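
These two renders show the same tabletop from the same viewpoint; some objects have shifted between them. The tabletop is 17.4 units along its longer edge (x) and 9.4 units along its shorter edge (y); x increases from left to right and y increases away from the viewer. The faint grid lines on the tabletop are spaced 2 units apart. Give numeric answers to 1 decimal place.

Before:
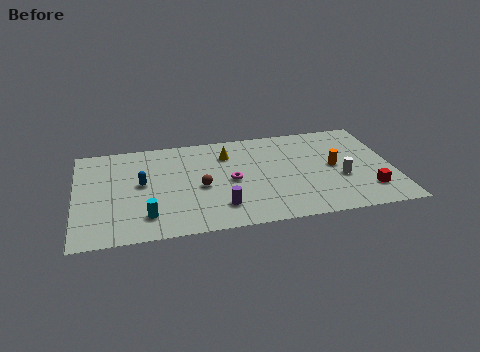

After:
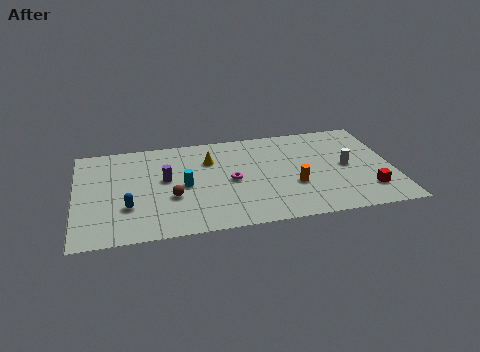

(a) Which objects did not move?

the magenta torus and the red cube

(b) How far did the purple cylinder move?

4.3

From (7.8, 2.1) to (4.9, 5.3), the purple cylinder covered √(2.9² + 3.2²) ≈ 4.3 units.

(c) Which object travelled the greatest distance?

the purple cylinder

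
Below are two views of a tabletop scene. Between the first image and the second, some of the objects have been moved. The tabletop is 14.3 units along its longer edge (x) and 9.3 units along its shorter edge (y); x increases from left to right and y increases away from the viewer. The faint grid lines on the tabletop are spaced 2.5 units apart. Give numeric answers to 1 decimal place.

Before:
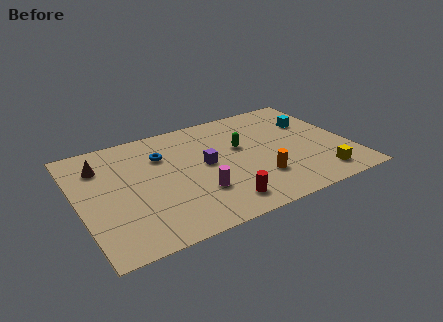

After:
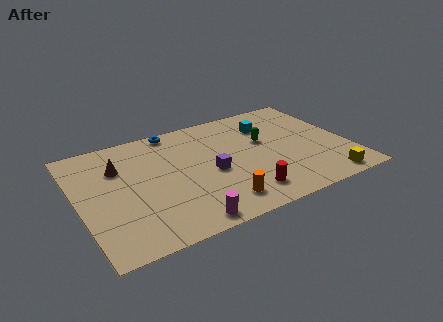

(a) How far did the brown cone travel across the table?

1.0

From (1.4, 7.0) to (2.3, 6.5), the brown cone covered √(0.9² + 0.5²) ≈ 1.0 units.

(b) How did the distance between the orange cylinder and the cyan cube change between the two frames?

+1.3

The distance was about 5.1 in the first image and 6.4 in the second, so they moved 1.3 units further apart.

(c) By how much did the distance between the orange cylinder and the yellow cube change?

+2.4

Before: roughly 3.3 units apart; after: 5.7. That's 2.4 units further apart.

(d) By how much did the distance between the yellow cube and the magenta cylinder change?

+1.2

They were about 6.4 units apart before and 7.6 after — 1.2 units further apart.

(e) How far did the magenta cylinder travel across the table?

2.1

From (6.0, 2.8) to (5.0, 0.9), the magenta cylinder covered √(1.0² + 1.9²) ≈ 2.1 units.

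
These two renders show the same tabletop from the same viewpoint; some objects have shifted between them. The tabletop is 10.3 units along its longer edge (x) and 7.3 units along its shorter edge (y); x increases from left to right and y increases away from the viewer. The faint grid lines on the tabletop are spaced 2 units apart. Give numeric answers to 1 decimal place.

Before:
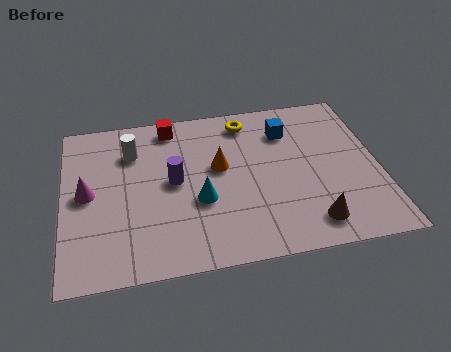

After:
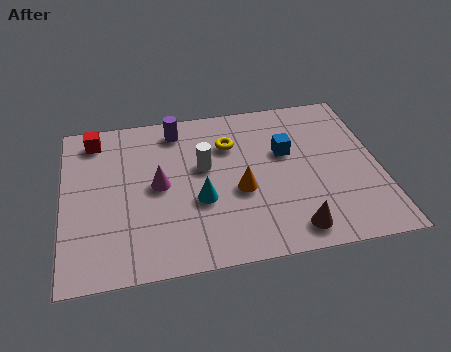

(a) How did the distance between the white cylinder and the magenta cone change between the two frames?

-0.7

Before: roughly 2.3 units apart; after: 1.6. That's 0.7 units closer together.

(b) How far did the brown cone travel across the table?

0.6

From (7.9, 1.2) to (7.3, 1.0), the brown cone covered √(0.6² + 0.2²) ≈ 0.6 units.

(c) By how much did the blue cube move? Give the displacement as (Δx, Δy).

(-0.1, -1.0)

From the two frames, the blue cube sits at roughly (7.4, 5.5) before and (7.3, 4.5) after.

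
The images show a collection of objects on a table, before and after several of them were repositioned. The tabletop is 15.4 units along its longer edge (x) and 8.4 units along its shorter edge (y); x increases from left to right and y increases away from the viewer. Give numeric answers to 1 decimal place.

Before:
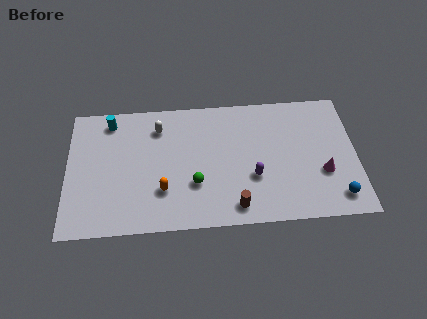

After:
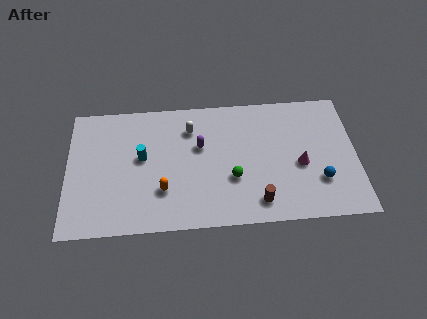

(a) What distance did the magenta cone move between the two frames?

1.3

The magenta cone moved from about (13.6, 3.0) to (12.4, 3.6), a distance of √(1.2² + 0.6²) ≈ 1.3.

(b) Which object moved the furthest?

the purple capsule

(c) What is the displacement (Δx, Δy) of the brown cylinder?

(1.2, 0.2)

From the two frames, the brown cylinder sits at roughly (8.9, 1.2) before and (10.1, 1.4) after.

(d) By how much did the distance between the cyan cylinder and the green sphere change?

-1.2

The distance was about 6.3 in the first image and 5.1 in the second, so they moved 1.2 units closer together.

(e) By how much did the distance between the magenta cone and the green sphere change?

-3.2

Before: roughly 6.8 units apart; after: 3.6. That's 3.2 units closer together.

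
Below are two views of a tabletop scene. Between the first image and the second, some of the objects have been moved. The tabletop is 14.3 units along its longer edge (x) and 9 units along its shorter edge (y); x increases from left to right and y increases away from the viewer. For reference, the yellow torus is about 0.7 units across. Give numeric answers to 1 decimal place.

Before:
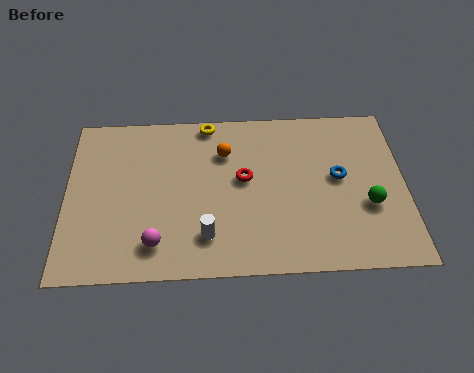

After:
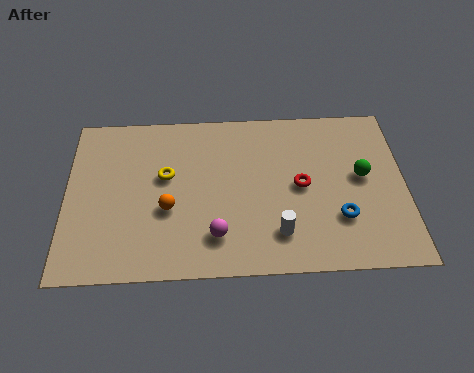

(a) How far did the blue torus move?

2.2

The blue torus moved from about (11.5, 4.9) to (11.5, 2.7), a distance of √(0.0² + 2.2²) ≈ 2.2.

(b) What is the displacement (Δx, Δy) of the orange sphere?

(-2.4, -3.0)

The orange sphere started near (6.7, 6.5) and ended near (4.3, 3.5).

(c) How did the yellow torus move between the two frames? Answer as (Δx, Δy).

(-1.8, -2.9)

The yellow torus was at about (6.0, 8.2) and moved to about (4.2, 5.3).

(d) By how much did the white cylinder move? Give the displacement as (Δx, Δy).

(3.0, 0.0)

The white cylinder was at about (5.9, 2.0) and moved to about (8.9, 2.0).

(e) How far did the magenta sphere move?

2.5

From (3.8, 1.7) to (6.3, 2.0), the magenta sphere covered √(2.5² + 0.3²) ≈ 2.5 units.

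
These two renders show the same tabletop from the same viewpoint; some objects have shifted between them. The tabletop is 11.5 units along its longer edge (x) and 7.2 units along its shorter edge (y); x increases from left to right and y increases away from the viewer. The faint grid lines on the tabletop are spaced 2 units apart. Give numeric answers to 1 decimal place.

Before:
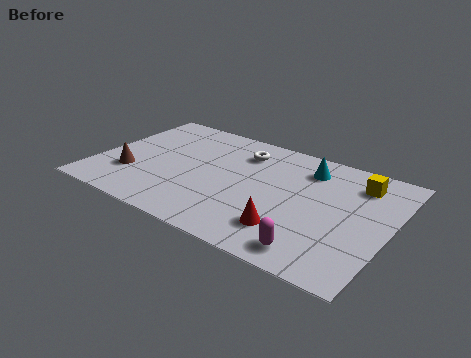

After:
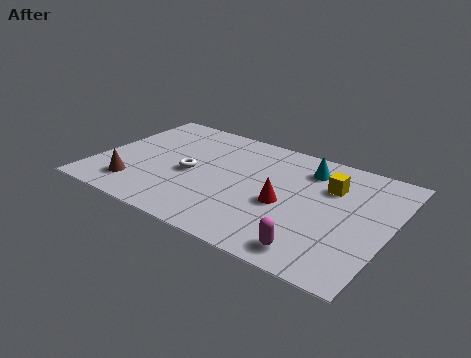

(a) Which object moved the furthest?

the white torus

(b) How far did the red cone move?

1.5

The red cone was near (7.9, 1.7) before and (7.5, 3.1) after, so it travelled √(0.4² + 1.4²) ≈ 1.5 units.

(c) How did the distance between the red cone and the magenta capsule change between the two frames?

+1.3

They were about 1.3 units apart before and 2.6 after — 1.3 units further apart.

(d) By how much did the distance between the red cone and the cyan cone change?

-1.4

Before: roughly 4.0 units apart; after: 2.6. That's 1.4 units closer together.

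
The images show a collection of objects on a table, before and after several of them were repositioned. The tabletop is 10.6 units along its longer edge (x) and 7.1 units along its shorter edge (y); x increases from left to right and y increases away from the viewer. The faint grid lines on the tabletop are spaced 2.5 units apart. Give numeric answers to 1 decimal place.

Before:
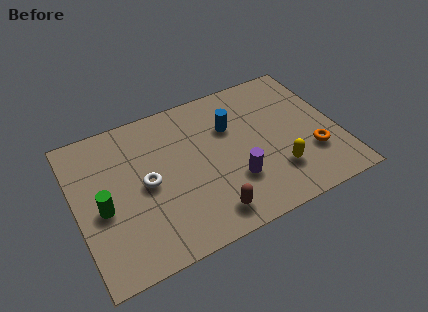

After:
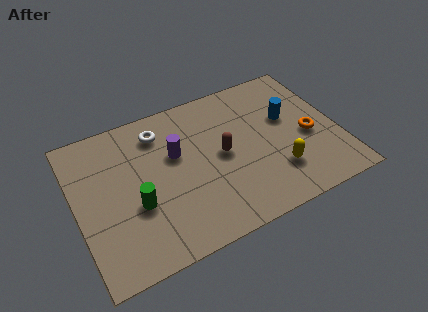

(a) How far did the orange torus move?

0.9

The orange torus moved from about (9.4, 2.2) to (9.4, 3.1), a distance of √(0.0² + 0.9²) ≈ 0.9.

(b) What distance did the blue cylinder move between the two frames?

2.4

The blue cylinder was near (6.4, 4.8) before and (8.7, 4.3) after, so it travelled √(2.3² + 0.5²) ≈ 2.4 units.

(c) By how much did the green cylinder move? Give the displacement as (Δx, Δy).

(1.3, -0.4)

The green cylinder was at about (1.0, 3.1) and moved to about (2.3, 2.7).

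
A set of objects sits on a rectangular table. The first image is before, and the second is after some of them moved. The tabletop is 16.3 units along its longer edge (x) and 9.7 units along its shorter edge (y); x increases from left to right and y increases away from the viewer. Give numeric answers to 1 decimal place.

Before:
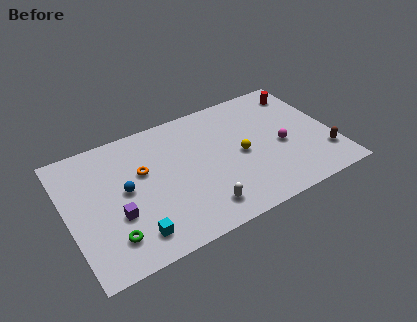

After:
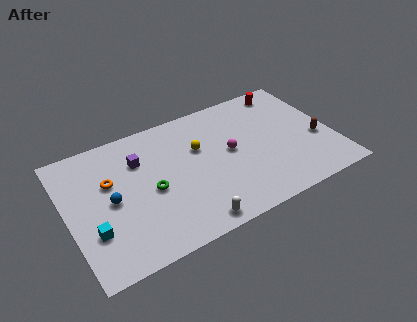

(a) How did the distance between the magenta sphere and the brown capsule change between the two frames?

+2.5

Before: roughly 3.0 units apart; after: 5.5. That's 2.5 units further apart.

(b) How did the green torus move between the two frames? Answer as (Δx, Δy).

(2.7, 2.3)

The green torus was at about (2.3, 2.1) and moved to about (5.0, 4.4).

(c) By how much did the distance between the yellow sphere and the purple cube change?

-4.2

Before: roughly 7.9 units apart; after: 3.7. That's 4.2 units closer together.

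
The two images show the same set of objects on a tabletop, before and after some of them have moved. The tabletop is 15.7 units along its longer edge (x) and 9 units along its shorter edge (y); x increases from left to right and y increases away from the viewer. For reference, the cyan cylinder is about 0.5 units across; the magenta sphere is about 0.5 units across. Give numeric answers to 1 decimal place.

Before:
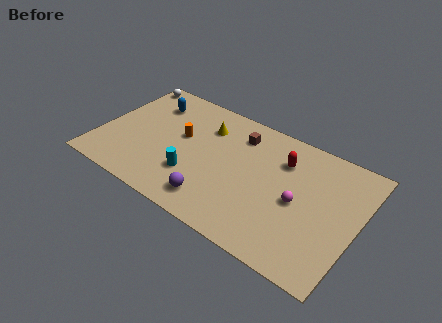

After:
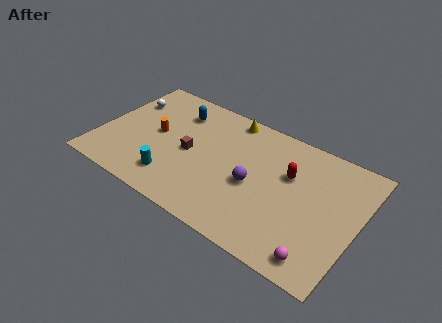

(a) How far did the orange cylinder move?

1.6

The orange cylinder moved from about (4.8, 5.2) to (3.3, 4.7), a distance of √(1.5² + 0.5²) ≈ 1.6.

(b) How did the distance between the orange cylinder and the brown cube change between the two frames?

-1.6

Before: roughly 3.8 units apart; after: 2.2. That's 1.6 units closer together.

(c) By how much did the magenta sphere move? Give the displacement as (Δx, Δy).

(1.7, -3.0)

From the two frames, the magenta sphere sits at roughly (12.2, 4.2) before and (13.9, 1.2) after.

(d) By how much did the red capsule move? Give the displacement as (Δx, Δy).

(0.5, -0.8)

From the two frames, the red capsule sits at roughly (10.9, 6.6) before and (11.4, 5.8) after.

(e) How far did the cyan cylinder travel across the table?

1.4

The cyan cylinder moved from about (6.0, 2.7) to (4.9, 1.9), a distance of √(1.1² + 0.8²) ≈ 1.4.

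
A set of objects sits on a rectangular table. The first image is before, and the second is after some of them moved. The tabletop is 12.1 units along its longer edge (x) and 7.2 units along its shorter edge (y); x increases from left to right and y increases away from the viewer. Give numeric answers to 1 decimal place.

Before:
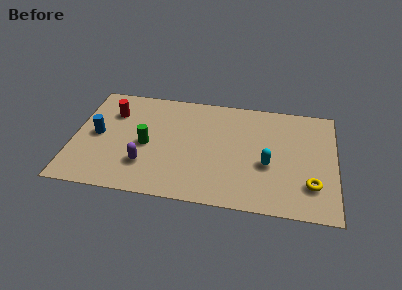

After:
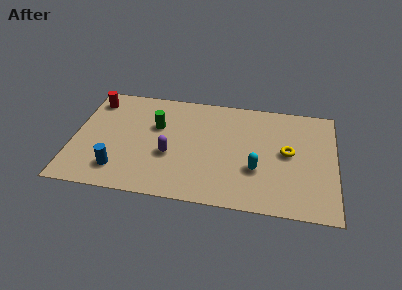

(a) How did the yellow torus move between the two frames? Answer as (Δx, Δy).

(-1.1, 1.9)

The yellow torus started near (11.0, 1.9) and ended near (9.9, 3.8).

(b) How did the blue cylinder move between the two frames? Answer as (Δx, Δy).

(1.1, -2.1)

The blue cylinder started near (1.1, 3.6) and ended near (2.2, 1.5).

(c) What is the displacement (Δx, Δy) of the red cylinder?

(-0.9, 0.7)

The red cylinder started near (1.7, 5.2) and ended near (0.8, 5.9).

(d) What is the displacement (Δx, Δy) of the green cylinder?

(0.4, 1.3)

From the two frames, the green cylinder sits at roughly (3.4, 3.3) before and (3.8, 4.6) after.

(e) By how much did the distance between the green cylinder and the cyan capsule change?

-0.5

The distance was about 5.6 in the first image and 5.1 in the second, so they moved 0.5 units closer together.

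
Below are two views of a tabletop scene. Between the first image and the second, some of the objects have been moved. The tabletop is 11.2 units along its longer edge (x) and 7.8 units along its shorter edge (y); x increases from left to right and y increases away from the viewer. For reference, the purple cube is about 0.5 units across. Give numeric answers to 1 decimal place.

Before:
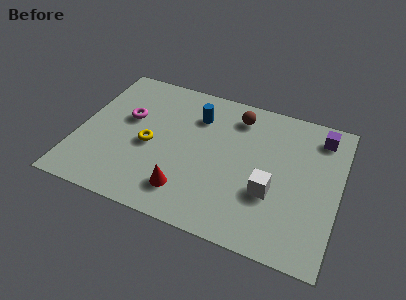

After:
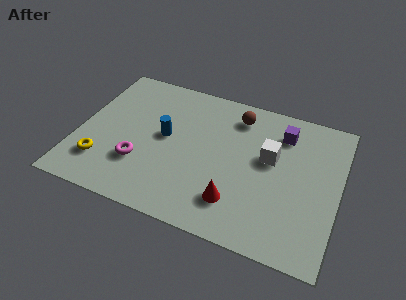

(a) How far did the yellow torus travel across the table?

2.5

From (3.1, 3.5) to (1.2, 1.9), the yellow torus covered √(1.9² + 1.6²) ≈ 2.5 units.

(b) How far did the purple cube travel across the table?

1.6

From (10.2, 6.5) to (8.6, 6.1), the purple cube covered √(1.6² + 0.4²) ≈ 1.6 units.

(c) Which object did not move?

the brown sphere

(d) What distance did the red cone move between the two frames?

2.1

The red cone moved from about (4.9, 1.6) to (7.0, 1.8), a distance of √(2.1² + 0.2²) ≈ 2.1.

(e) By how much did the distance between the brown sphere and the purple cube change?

-1.6

They were about 3.6 units apart before and 2.0 after — 1.6 units closer together.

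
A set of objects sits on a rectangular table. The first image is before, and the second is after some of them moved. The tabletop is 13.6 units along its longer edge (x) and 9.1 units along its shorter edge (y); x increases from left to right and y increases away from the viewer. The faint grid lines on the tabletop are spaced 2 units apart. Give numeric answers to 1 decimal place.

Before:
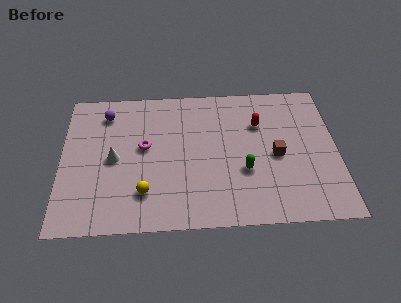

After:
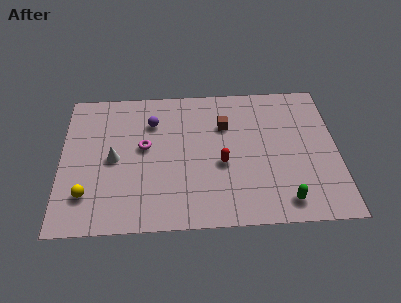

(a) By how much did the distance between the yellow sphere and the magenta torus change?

+1.1

They were about 2.9 units apart before and 4.0 after — 1.1 units further apart.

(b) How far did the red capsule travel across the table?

3.1

The red capsule moved from about (9.8, 6.3) to (7.9, 3.8), a distance of √(1.9² + 2.5²) ≈ 3.1.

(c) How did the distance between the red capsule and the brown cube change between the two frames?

+0.3

They were about 2.2 units apart before and 2.5 after — 0.3 units further apart.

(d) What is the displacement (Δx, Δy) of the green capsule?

(1.9, -2.0)

The green capsule started near (9.0, 3.3) and ended near (10.9, 1.3).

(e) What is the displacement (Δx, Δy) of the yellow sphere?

(-2.8, 0.0)

From the two frames, the yellow sphere sits at roughly (4.1, 2.2) before and (1.3, 2.2) after.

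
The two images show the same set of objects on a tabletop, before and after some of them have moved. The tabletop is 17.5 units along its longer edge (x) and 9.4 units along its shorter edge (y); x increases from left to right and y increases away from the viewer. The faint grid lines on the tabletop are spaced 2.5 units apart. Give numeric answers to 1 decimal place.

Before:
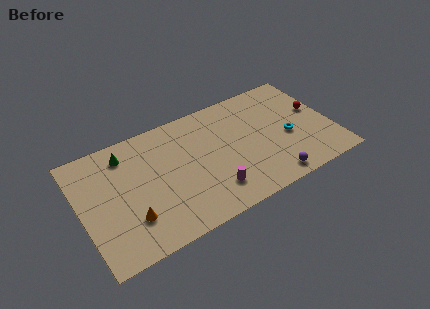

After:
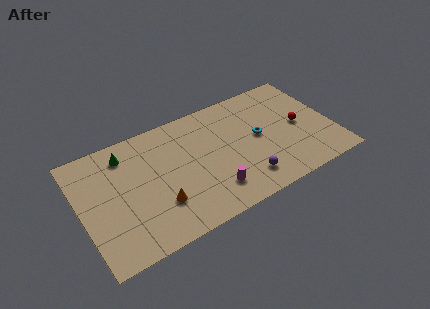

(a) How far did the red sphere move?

1.5

From (16.6, 5.4) to (15.3, 4.6), the red sphere covered √(1.3² + 0.8²) ≈ 1.5 units.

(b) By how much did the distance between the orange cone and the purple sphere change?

-3.7

The distance was about 9.7 in the first image and 6.0 in the second, so they moved 3.7 units closer together.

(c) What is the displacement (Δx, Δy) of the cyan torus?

(-2.0, 0.9)

The cyan torus started near (14.4, 4.0) and ended near (12.4, 4.9).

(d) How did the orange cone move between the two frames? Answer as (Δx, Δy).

(2.0, 0.2)

The orange cone was at about (3.1, 2.6) and moved to about (5.1, 2.8).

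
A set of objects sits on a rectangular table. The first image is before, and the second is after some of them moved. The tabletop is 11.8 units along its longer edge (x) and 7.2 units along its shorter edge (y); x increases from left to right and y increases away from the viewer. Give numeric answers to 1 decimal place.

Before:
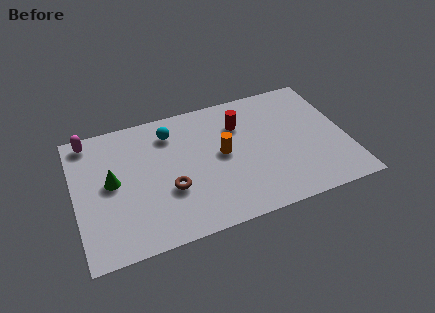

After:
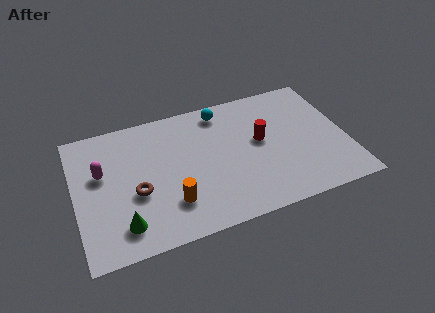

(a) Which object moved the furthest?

the orange cylinder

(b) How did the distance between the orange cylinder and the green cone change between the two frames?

-2.6

They were about 4.8 units apart before and 2.2 after — 2.6 units closer together.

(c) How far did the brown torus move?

1.4

The brown torus moved from about (4.0, 2.6) to (2.6, 2.9), a distance of √(1.4² + 0.3²) ≈ 1.4.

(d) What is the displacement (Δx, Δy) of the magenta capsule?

(0.4, -2.0)

The magenta capsule started near (0.8, 6.4) and ended near (1.2, 4.4).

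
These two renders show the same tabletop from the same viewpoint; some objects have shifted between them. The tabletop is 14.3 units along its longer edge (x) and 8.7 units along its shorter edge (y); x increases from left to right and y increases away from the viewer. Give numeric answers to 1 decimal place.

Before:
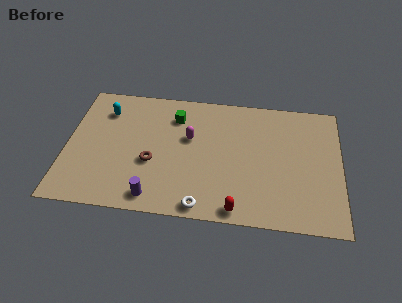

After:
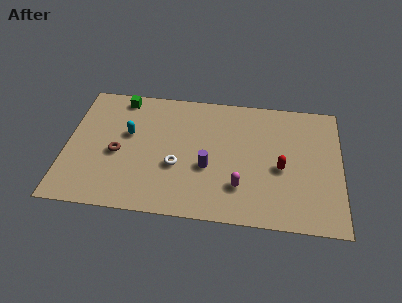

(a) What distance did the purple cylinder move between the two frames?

3.5

The purple cylinder was near (4.7, 1.1) before and (7.4, 3.4) after, so it travelled √(2.7² + 2.3²) ≈ 3.5 units.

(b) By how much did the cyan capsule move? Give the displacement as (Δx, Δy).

(1.3, -1.5)

The cyan capsule started near (1.9, 6.7) and ended near (3.2, 5.2).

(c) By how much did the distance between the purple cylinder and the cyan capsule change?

-1.7

They were about 6.3 units apart before and 4.6 after — 1.7 units closer together.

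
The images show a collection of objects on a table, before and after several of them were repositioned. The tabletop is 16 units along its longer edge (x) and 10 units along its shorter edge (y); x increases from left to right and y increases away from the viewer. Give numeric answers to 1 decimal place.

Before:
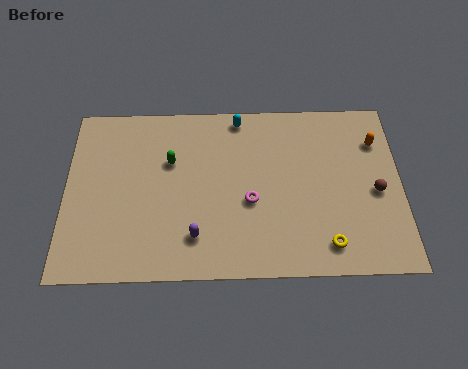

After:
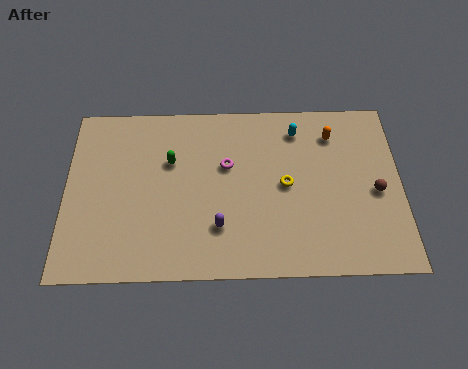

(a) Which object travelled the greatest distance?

the yellow torus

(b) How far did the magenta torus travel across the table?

2.4

The magenta torus was near (8.8, 4.1) before and (7.7, 6.2) after, so it travelled √(1.1² + 2.1²) ≈ 2.4 units.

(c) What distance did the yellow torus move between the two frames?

3.9

The yellow torus moved from about (12.4, 1.6) to (10.5, 5.0), a distance of √(1.9² + 3.4²) ≈ 3.9.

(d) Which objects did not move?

the green capsule and the brown sphere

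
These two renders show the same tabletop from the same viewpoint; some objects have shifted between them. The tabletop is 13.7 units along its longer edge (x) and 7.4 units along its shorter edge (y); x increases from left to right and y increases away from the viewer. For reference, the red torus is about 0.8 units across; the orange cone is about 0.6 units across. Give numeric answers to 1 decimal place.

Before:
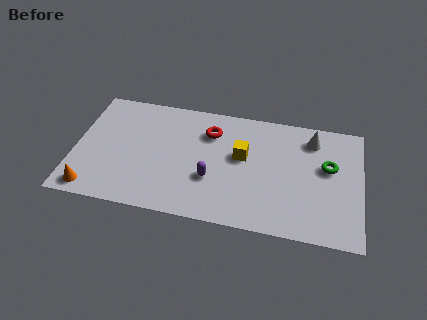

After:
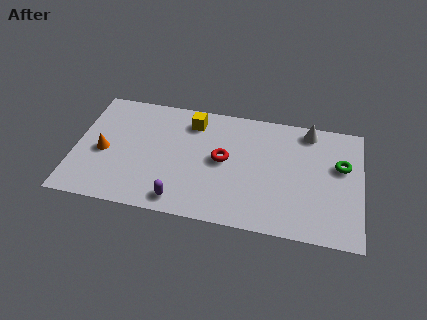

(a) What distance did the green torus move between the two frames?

0.6

From (12.1, 4.4) to (12.7, 4.6), the green torus covered √(0.6² + 0.2²) ≈ 0.6 units.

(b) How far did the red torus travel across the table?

1.7

From (6.4, 5.5) to (7.1, 3.9), the red torus covered √(0.7² + 1.6²) ≈ 1.7 units.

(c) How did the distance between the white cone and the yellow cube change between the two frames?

+1.9

They were about 3.7 units apart before and 5.6 after — 1.9 units further apart.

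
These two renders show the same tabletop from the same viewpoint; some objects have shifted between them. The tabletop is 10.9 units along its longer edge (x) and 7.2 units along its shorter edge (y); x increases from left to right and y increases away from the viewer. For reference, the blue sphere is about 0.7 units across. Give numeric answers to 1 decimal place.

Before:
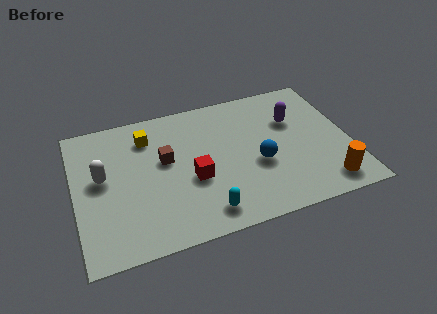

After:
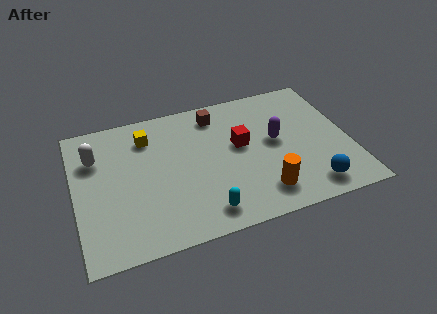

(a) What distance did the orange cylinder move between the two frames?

2.5

The orange cylinder moved from about (9.7, 1.1) to (7.2, 1.4), a distance of √(2.5² + 0.3²) ≈ 2.5.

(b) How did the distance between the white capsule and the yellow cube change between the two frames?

-0.3

Before: roughly 2.5 units apart; after: 2.2. That's 0.3 units closer together.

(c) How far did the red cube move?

2.3

The red cube was near (4.6, 2.9) before and (6.6, 4.1) after, so it travelled √(2.0² + 1.2²) ≈ 2.3 units.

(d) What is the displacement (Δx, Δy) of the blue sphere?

(1.9, -1.8)

The blue sphere was at about (7.2, 2.9) and moved to about (9.1, 1.1).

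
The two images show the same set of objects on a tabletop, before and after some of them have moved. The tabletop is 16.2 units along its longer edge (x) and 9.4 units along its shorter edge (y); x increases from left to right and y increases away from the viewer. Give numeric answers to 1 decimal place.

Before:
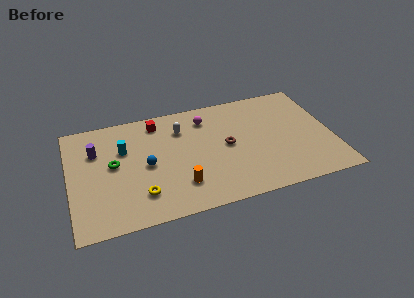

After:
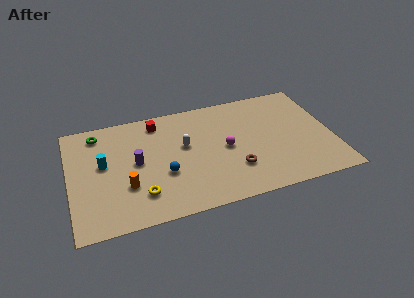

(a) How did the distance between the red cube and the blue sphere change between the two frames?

+0.9

Before: roughly 3.6 units apart; after: 4.5. That's 0.9 units further apart.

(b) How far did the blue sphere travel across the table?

1.4

The blue sphere was near (4.7, 4.5) before and (5.7, 3.5) after, so it travelled √(1.0² + 1.0²) ≈ 1.4 units.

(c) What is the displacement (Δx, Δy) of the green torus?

(-0.8, 2.9)

The green torus was at about (2.7, 5.1) and moved to about (1.9, 8.0).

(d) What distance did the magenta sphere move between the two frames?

3.1

From (8.6, 7.5) to (9.6, 4.6), the magenta sphere covered √(1.0² + 2.9²) ≈ 3.1 units.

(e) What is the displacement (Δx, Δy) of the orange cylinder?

(-3.2, 0.8)

The orange cylinder started near (6.6, 2.3) and ended near (3.4, 3.1).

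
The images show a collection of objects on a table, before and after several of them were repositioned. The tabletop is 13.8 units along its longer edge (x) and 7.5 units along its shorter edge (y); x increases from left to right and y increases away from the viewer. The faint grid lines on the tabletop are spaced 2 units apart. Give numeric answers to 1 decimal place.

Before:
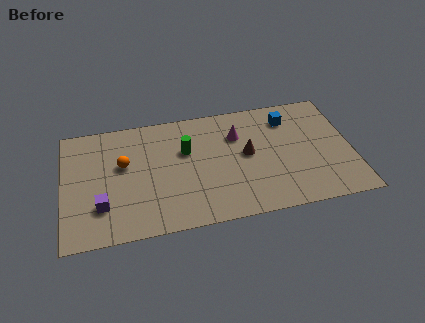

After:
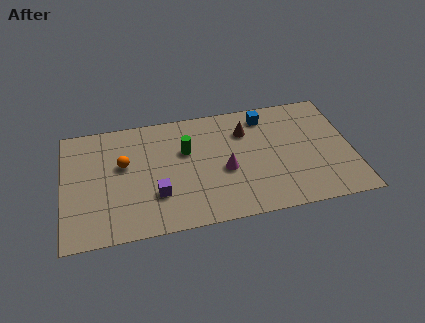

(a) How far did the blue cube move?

1.2

The blue cube moved from about (10.9, 5.9) to (9.8, 6.3), a distance of √(1.1² + 0.4²) ≈ 1.2.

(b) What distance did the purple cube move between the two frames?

2.6

The purple cube moved from about (1.8, 2.1) to (4.4, 2.3), a distance of √(2.6² + 0.2²) ≈ 2.6.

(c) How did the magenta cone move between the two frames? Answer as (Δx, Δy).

(-0.7, -2.1)

The magenta cone was at about (8.4, 5.3) and moved to about (7.7, 3.2).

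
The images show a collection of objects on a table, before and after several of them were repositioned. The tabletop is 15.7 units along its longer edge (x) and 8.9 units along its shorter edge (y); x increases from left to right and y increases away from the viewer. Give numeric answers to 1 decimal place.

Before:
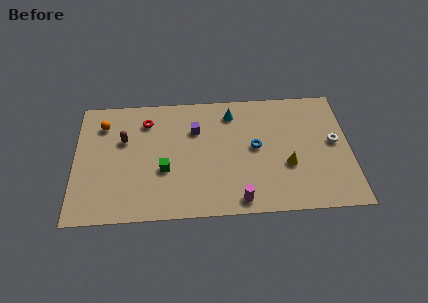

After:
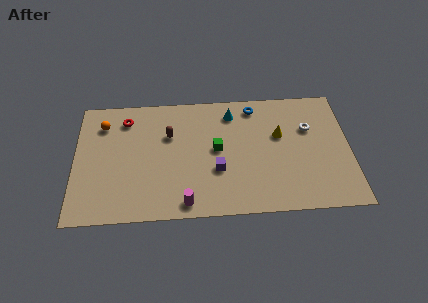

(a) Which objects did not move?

the orange sphere and the cyan cone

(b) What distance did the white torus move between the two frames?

1.8

The white torus was near (14.8, 4.8) before and (13.4, 5.9) after, so it travelled √(1.4² + 1.1²) ≈ 1.8 units.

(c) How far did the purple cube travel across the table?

3.2

The purple cube was near (6.9, 6.2) before and (8.1, 3.2) after, so it travelled √(1.2² + 3.0²) ≈ 3.2 units.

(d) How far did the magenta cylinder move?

3.0

From (9.3, 1.0) to (6.3, 1.0), the magenta cylinder covered √(3.0² + 0.0²) ≈ 3.0 units.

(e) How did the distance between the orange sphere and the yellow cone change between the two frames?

-0.9

The distance was about 11.1 in the first image and 10.2 in the second, so they moved 0.9 units closer together.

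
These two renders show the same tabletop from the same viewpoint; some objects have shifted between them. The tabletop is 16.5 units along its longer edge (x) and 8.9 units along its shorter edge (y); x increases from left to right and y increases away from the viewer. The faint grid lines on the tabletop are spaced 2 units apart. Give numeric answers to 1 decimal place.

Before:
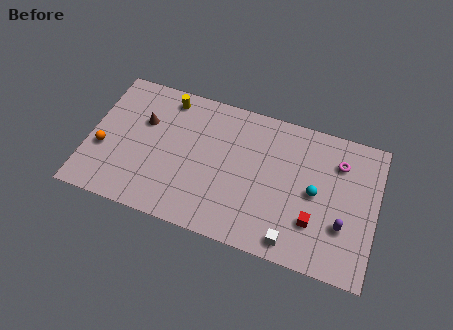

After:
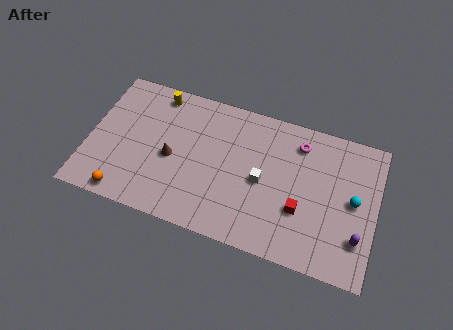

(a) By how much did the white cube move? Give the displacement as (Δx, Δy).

(-2.0, 3.1)

The white cube started near (12.0, 1.1) and ended near (10.0, 4.2).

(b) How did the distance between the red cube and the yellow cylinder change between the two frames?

-0.4

Before: roughly 10.3 units apart; after: 9.9. That's 0.4 units closer together.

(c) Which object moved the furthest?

the white cube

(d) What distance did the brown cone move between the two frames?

2.5

From (3.0, 5.8) to (4.8, 4.0), the brown cone covered √(1.8² + 1.8²) ≈ 2.5 units.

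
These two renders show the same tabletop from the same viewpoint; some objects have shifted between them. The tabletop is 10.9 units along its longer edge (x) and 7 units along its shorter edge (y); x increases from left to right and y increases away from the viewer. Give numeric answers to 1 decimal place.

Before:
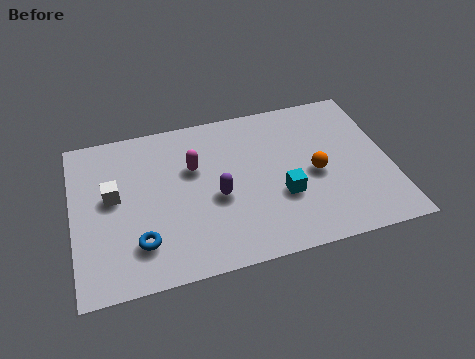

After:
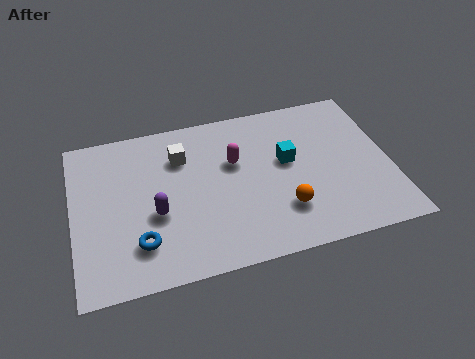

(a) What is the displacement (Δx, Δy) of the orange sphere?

(-1.2, -1.3)

The orange sphere started near (8.3, 3.2) and ended near (7.1, 1.9).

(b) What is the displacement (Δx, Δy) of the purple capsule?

(-2.1, -0.2)

The purple capsule started near (4.9, 3.0) and ended near (2.8, 2.8).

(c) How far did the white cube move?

2.7

The white cube moved from about (1.4, 3.9) to (3.8, 5.1), a distance of √(2.4² + 1.2²) ≈ 2.7.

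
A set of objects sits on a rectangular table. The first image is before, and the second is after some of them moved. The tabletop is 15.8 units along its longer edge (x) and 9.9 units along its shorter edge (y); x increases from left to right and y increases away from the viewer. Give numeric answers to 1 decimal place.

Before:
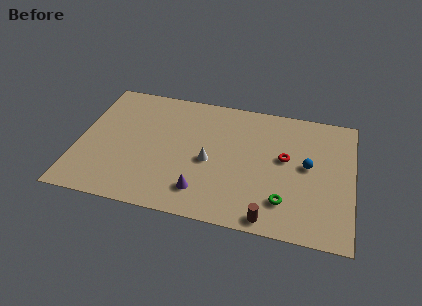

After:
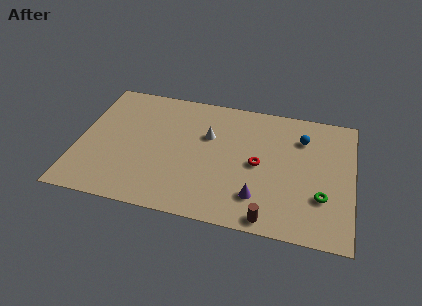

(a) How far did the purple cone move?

3.2

The purple cone was near (7.3, 2.0) before and (10.5, 2.3) after, so it travelled √(3.2² + 0.3²) ≈ 3.2 units.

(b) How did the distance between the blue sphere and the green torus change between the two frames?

+1.3

The distance was about 3.2 in the first image and 4.5 in the second, so they moved 1.3 units further apart.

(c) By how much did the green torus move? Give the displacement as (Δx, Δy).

(2.1, 0.8)

The green torus was at about (12.0, 2.3) and moved to about (14.1, 3.1).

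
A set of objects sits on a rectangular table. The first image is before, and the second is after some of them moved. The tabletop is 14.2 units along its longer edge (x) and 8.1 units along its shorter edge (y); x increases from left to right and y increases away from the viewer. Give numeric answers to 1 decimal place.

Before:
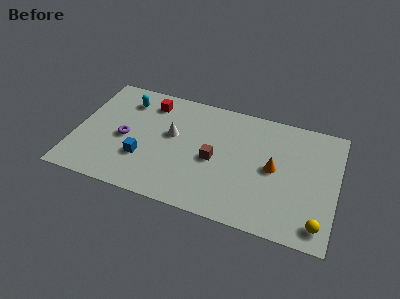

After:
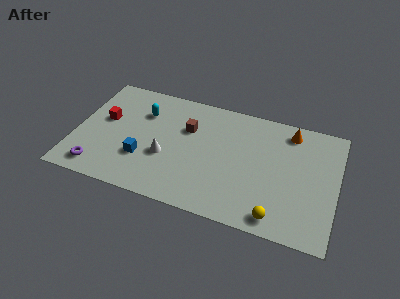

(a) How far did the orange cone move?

2.9

From (10.8, 4.1) to (11.5, 6.9), the orange cone covered √(0.7² + 2.8²) ≈ 2.9 units.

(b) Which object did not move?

the blue cube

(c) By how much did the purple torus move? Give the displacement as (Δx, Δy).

(-1.2, -2.5)

The purple torus was at about (2.7, 3.7) and moved to about (1.5, 1.2).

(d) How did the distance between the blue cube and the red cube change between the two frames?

-0.9

The distance was about 4.0 in the first image and 3.1 in the second, so they moved 0.9 units closer together.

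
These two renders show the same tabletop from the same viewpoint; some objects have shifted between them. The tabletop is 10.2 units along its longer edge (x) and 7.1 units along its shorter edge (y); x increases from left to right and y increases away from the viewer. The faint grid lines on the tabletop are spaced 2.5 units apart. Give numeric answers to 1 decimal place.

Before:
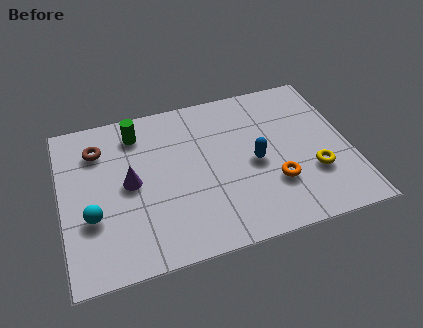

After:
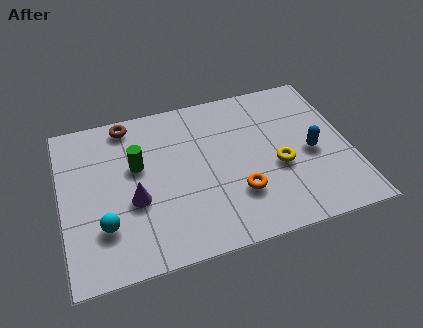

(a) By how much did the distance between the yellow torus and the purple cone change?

-1.4

The distance was about 6.5 in the first image and 5.1 in the second, so they moved 1.4 units closer together.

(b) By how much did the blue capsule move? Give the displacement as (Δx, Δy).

(2.0, -0.1)

The blue capsule was at about (6.8, 3.3) and moved to about (8.8, 3.2).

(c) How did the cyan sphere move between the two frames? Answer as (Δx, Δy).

(0.4, -0.5)

The cyan sphere was at about (1.0, 2.5) and moved to about (1.4, 2.0).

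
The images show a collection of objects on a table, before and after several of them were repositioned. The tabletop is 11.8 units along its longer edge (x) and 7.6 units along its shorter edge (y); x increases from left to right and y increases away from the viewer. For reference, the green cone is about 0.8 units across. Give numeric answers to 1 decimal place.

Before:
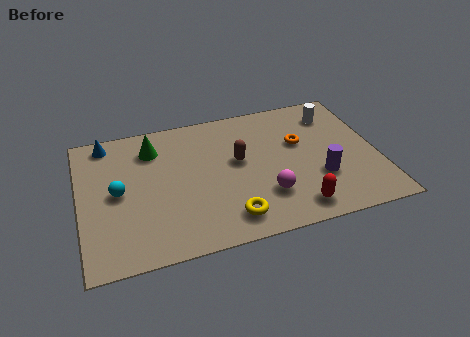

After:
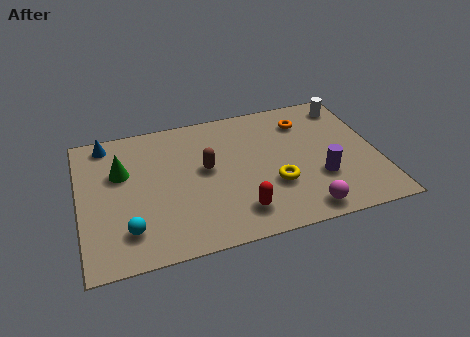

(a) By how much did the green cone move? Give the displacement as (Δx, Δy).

(-1.3, -1.0)

The green cone was at about (3.0, 5.9) and moved to about (1.7, 4.9).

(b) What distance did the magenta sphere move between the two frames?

1.8

From (7.2, 2.1) to (8.6, 0.9), the magenta sphere covered √(1.4² + 1.2²) ≈ 1.8 units.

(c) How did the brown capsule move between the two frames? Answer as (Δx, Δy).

(-1.3, -0.1)

From the two frames, the brown capsule sits at roughly (6.3, 4.3) before and (5.0, 4.2) after.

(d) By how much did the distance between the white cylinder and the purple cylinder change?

+0.6

Before: roughly 3.6 units apart; after: 4.2. That's 0.6 units further apart.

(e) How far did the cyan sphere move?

2.1

The cyan sphere moved from about (1.5, 3.8) to (1.8, 1.7), a distance of √(0.3² + 2.1²) ≈ 2.1.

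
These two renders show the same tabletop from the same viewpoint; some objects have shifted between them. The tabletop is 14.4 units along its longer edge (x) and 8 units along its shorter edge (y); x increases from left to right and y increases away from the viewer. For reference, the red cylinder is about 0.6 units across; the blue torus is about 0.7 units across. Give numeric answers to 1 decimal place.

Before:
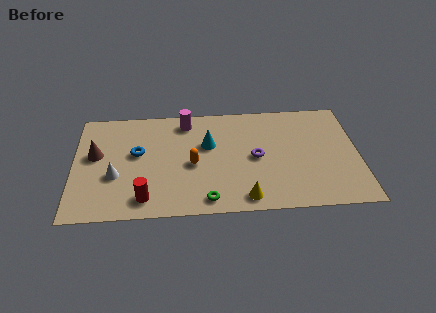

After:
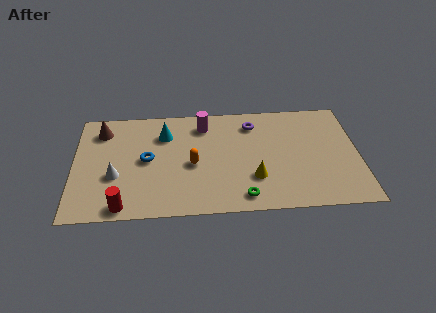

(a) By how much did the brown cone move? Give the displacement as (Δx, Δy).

(0.3, 1.8)

The brown cone started near (1.1, 4.6) and ended near (1.4, 6.4).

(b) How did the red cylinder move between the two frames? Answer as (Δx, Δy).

(-1.1, -0.5)

The red cylinder started near (3.6, 1.3) and ended near (2.5, 0.8).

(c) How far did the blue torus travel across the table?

0.7

The blue torus moved from about (3.2, 4.6) to (3.7, 4.1), a distance of √(0.5² + 0.5²) ≈ 0.7.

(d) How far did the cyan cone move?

2.4

The cyan cone was near (6.8, 5.0) before and (4.6, 5.9) after, so it travelled √(2.2² + 0.9²) ≈ 2.4 units.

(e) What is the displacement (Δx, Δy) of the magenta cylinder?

(0.9, -0.3)

The magenta cylinder started near (5.7, 6.8) and ended near (6.6, 6.5).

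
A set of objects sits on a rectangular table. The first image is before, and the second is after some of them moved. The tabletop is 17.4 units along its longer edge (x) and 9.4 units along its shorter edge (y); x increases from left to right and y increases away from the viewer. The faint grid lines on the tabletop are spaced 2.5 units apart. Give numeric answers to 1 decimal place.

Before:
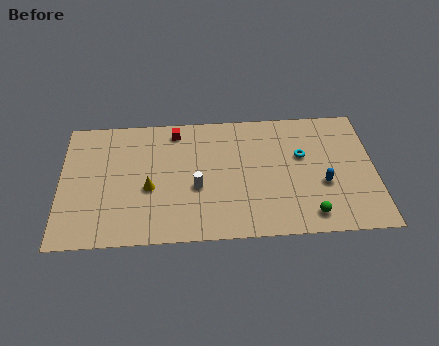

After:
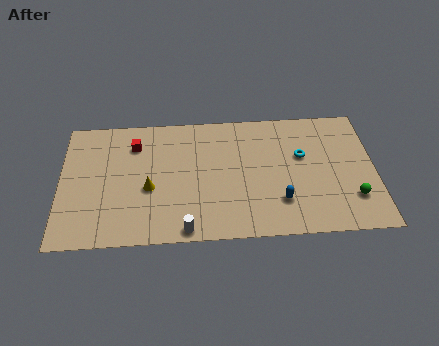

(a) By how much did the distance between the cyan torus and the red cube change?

+2.0

The distance was about 7.4 in the first image and 9.4 in the second, so they moved 2.0 units further apart.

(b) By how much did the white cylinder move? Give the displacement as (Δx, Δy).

(-0.6, -3.0)

From the two frames, the white cylinder sits at roughly (7.5, 3.8) before and (6.9, 0.8) after.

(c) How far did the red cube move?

2.5

The red cube was near (6.4, 8.1) before and (4.1, 7.2) after, so it travelled √(2.3² + 0.9²) ≈ 2.5 units.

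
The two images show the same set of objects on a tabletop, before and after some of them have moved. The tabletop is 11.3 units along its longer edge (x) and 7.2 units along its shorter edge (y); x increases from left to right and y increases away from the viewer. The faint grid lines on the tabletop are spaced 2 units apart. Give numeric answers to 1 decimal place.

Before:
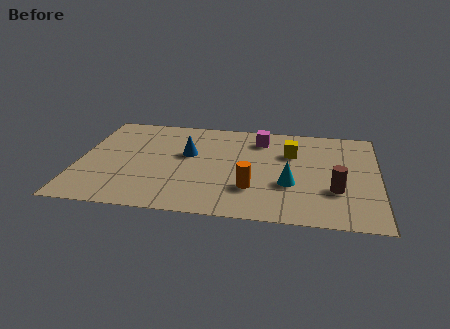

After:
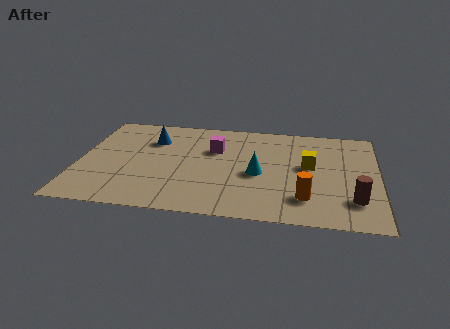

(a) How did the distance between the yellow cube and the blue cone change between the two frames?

+2.2

Before: roughly 3.9 units apart; after: 6.1. That's 2.2 units further apart.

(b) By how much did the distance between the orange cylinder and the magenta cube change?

+1.0

Before: roughly 3.7 units apart; after: 4.7. That's 1.0 units further apart.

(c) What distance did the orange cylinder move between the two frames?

2.0

The orange cylinder was near (6.6, 2.1) before and (8.6, 1.7) after, so it travelled √(2.0² + 0.4²) ≈ 2.0 units.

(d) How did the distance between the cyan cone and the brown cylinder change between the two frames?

+2.2

The distance was about 1.7 in the first image and 3.9 in the second, so they moved 2.2 units further apart.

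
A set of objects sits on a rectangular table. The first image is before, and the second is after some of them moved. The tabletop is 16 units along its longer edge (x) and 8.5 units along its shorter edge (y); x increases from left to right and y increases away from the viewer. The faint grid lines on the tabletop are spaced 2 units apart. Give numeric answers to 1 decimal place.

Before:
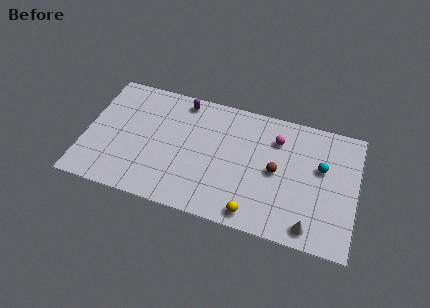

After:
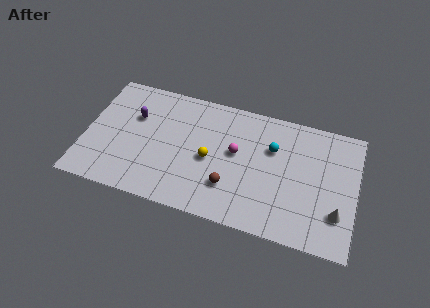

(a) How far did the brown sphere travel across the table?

3.2

The brown sphere moved from about (11.3, 4.2) to (8.7, 2.4), a distance of √(2.6² + 1.8²) ≈ 3.2.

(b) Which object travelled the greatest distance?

the yellow sphere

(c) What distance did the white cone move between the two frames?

2.0

From (13.5, 1.1) to (15.0, 2.4), the white cone covered √(1.5² + 1.3²) ≈ 2.0 units.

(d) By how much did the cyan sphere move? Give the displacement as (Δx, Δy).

(-2.9, 0.5)

The cyan sphere started near (13.9, 5.2) and ended near (11.0, 5.7).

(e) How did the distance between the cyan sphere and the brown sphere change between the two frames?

+1.2

Before: roughly 2.8 units apart; after: 4.0. That's 1.2 units further apart.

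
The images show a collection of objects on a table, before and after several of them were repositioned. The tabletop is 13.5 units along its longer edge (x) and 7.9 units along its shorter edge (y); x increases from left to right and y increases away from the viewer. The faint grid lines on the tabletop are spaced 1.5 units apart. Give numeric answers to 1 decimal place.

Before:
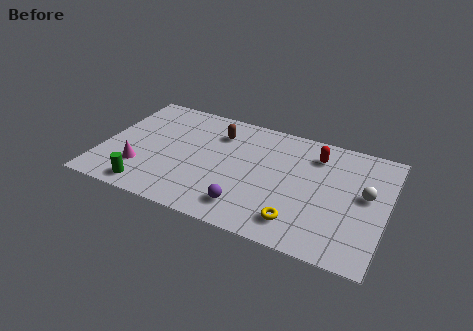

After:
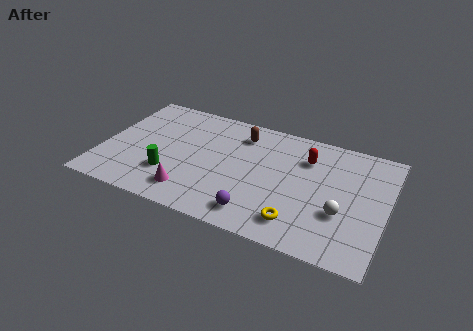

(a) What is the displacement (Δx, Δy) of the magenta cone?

(2.5, -0.7)

From the two frames, the magenta cone sits at roughly (2.0, 2.2) before and (4.5, 1.5) after.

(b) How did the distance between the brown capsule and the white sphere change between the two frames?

-1.2

They were about 7.4 units apart before and 6.2 after — 1.2 units closer together.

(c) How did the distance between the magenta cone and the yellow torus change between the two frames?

-2.5

They were about 7.6 units apart before and 5.1 after — 2.5 units closer together.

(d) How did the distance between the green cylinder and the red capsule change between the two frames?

-2.0

They were about 9.1 units apart before and 7.1 after — 2.0 units closer together.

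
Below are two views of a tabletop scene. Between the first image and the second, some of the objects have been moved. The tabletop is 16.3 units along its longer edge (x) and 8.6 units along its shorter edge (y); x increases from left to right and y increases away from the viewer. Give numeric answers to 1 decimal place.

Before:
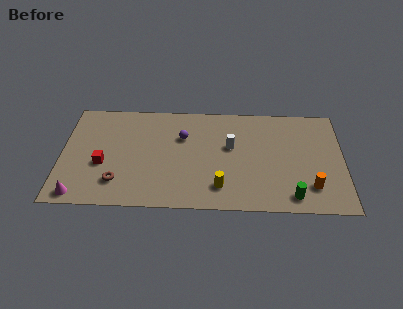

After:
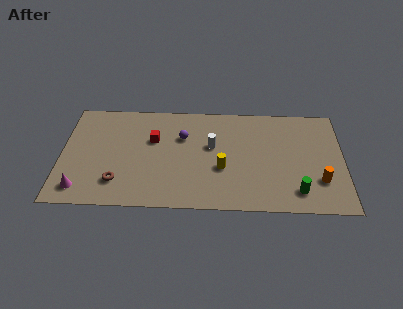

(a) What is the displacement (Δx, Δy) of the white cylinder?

(-1.1, 0.0)

From the two frames, the white cylinder sits at roughly (9.8, 5.1) before and (8.7, 5.1) after.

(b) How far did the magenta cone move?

0.5

The magenta cone moved from about (1.1, 0.9) to (1.2, 1.4), a distance of √(0.1² + 0.5²) ≈ 0.5.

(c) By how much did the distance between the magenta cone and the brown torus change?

-0.3

Before: roughly 2.5 units apart; after: 2.2. That's 0.3 units closer together.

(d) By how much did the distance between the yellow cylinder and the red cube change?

-2.4

They were about 7.0 units apart before and 4.6 after — 2.4 units closer together.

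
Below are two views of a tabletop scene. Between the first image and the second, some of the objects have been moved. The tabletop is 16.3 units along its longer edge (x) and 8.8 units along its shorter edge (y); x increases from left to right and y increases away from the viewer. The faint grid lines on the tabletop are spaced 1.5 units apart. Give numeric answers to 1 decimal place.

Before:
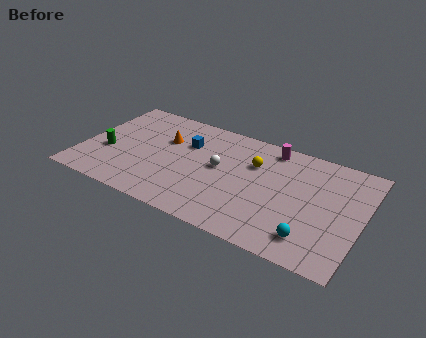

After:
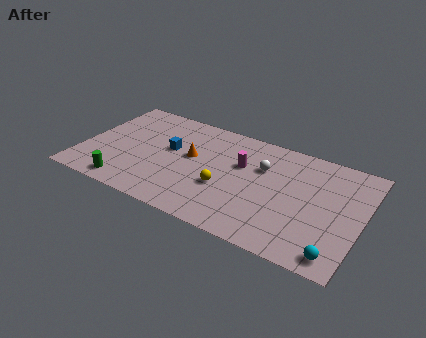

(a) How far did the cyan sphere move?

1.6

From (13.7, 1.7) to (15.2, 1.1), the cyan sphere covered √(1.5² + 0.6²) ≈ 1.6 units.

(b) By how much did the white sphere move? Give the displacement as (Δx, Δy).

(2.4, 1.1)

From the two frames, the white sphere sits at roughly (8.0, 4.8) before and (10.4, 5.9) after.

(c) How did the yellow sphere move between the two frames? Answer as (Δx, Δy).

(-1.4, -2.7)

From the two frames, the yellow sphere sits at roughly (9.9, 6.0) before and (8.5, 3.3) after.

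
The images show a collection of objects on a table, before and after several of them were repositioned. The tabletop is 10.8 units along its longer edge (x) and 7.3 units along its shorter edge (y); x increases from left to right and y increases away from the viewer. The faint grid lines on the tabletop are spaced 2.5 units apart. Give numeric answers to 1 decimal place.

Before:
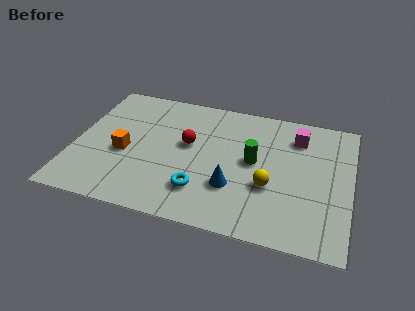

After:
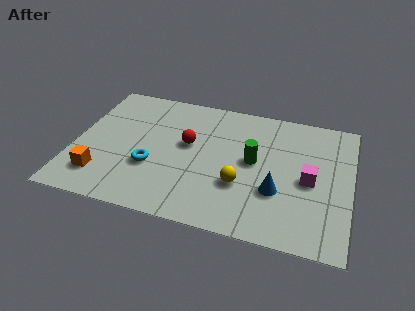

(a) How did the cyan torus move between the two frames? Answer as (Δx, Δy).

(-2.0, 0.8)

The cyan torus was at about (5.1, 1.8) and moved to about (3.1, 2.6).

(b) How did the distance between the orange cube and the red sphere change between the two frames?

+1.5

They were about 2.6 units apart before and 4.1 after — 1.5 units further apart.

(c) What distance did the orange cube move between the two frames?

1.7

The orange cube moved from about (2.0, 3.1) to (1.2, 1.6), a distance of √(0.8² + 1.5²) ≈ 1.7.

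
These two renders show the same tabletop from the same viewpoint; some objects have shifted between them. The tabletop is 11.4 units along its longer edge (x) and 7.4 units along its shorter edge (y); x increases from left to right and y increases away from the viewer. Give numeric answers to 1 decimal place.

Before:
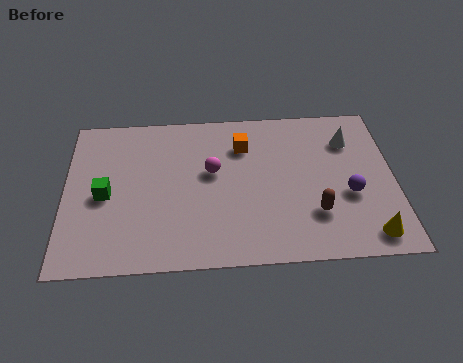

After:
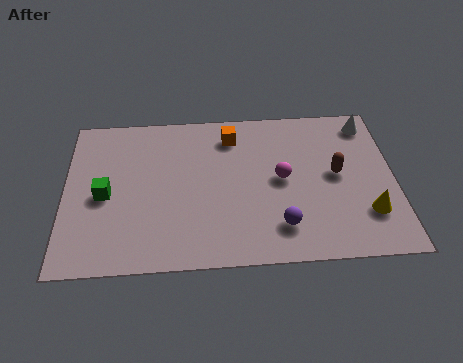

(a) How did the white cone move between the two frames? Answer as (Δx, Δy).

(0.7, 0.8)

The white cone started near (9.9, 5.5) and ended near (10.6, 6.3).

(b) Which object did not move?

the green cube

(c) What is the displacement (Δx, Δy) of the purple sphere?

(-2.4, -1.3)

From the two frames, the purple sphere sits at roughly (9.8, 2.9) before and (7.4, 1.6) after.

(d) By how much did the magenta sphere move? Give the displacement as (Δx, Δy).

(2.4, -0.5)

The magenta sphere was at about (5.1, 4.3) and moved to about (7.5, 3.8).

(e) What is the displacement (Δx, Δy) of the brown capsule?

(0.8, 1.8)

From the two frames, the brown capsule sits at roughly (8.6, 2.1) before and (9.4, 3.9) after.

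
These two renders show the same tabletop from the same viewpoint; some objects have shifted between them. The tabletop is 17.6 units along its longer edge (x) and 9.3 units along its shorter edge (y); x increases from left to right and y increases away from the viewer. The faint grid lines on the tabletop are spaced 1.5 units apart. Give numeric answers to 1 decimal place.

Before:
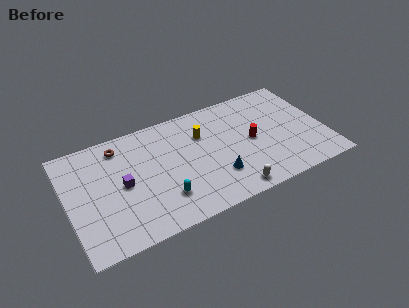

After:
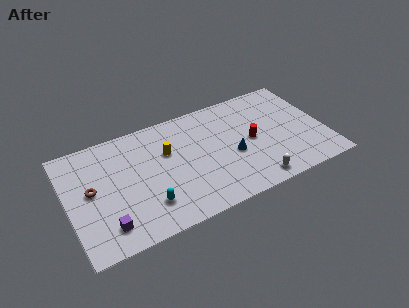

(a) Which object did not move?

the red cylinder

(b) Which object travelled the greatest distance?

the brown torus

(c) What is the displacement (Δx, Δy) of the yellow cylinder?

(-2.5, -0.5)

From the two frames, the yellow cylinder sits at roughly (9.4, 6.5) before and (6.9, 6.0) after.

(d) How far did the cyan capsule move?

1.1

The cyan capsule moved from about (6.2, 2.4) to (5.1, 2.3), a distance of √(1.1² + 0.1²) ≈ 1.1.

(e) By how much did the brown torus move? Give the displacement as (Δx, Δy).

(-2.2, -2.8)

The brown torus started near (3.8, 7.8) and ended near (1.6, 5.0).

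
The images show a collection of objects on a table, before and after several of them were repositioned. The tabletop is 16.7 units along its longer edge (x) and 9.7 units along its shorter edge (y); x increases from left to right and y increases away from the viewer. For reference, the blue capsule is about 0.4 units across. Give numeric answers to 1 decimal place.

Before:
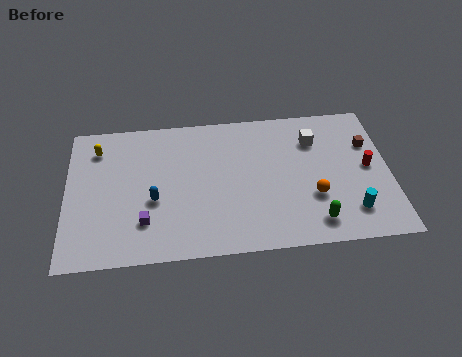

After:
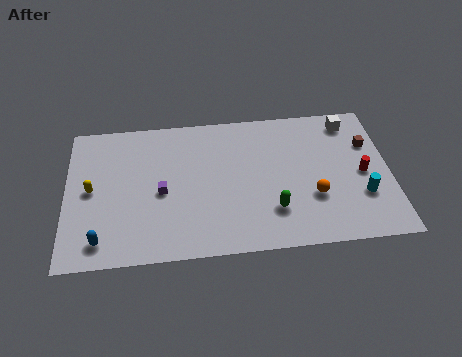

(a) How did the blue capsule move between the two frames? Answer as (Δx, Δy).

(-2.7, -2.4)

The blue capsule started near (4.5, 3.9) and ended near (1.8, 1.5).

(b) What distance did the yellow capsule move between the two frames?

2.8

The yellow capsule was near (1.6, 7.7) before and (1.3, 4.9) after, so it travelled √(0.3² + 2.8²) ≈ 2.8 units.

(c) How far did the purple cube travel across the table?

2.1

The purple cube was near (4.0, 2.5) before and (4.9, 4.4) after, so it travelled √(0.9² + 1.9²) ≈ 2.1 units.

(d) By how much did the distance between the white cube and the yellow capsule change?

+2.6

Before: roughly 11.3 units apart; after: 13.9. That's 2.6 units further apart.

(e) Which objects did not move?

the orange sphere and the brown cube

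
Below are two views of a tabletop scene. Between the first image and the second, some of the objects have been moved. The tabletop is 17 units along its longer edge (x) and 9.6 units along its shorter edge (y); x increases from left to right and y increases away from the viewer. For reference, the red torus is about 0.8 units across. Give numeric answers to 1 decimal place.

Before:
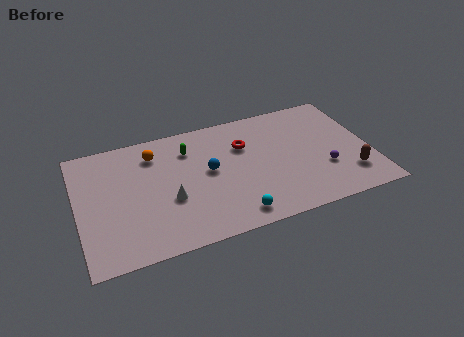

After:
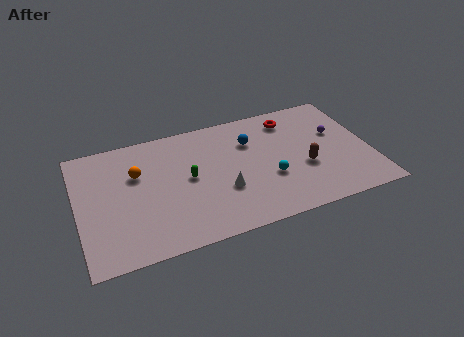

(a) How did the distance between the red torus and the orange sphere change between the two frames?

+4.0

The distance was about 5.3 in the first image and 9.3 in the second, so they moved 4.0 units further apart.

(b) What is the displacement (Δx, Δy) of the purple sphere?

(1.0, 2.7)

The purple sphere started near (14.2, 3.2) and ended near (15.2, 5.9).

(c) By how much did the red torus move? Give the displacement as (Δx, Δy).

(2.9, 1.3)

The red torus was at about (9.8, 6.6) and moved to about (12.7, 7.9).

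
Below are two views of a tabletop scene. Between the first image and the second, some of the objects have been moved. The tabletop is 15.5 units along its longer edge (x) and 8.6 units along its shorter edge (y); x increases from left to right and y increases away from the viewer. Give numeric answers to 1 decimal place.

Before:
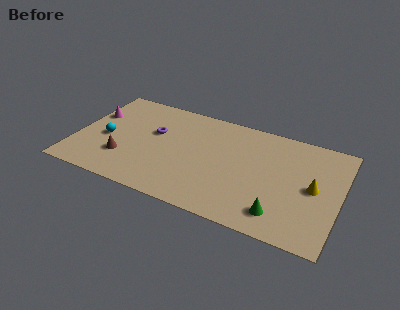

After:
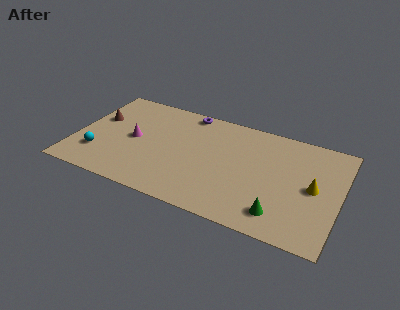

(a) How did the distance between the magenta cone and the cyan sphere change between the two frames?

+0.7

They were about 2.1 units apart before and 2.8 after — 0.7 units further apart.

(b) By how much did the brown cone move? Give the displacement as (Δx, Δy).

(-1.9, 2.8)

The brown cone started near (3.0, 2.5) and ended near (1.1, 5.3).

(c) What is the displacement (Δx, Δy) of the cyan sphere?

(-0.3, -1.5)

The cyan sphere started near (1.8, 3.8) and ended near (1.5, 2.3).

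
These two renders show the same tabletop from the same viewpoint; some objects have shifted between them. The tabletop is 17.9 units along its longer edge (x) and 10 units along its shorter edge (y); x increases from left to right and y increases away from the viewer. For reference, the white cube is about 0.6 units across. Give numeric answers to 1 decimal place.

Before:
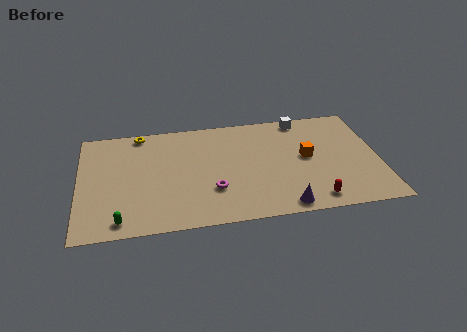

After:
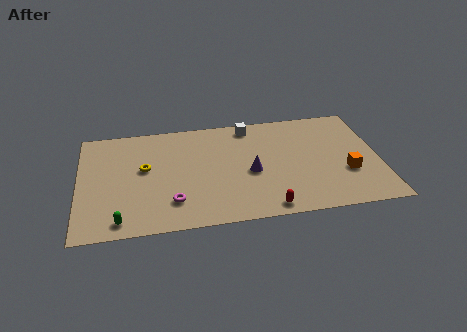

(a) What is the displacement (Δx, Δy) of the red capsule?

(-2.8, -0.3)

The red capsule started near (13.8, 1.3) and ended near (11.0, 1.0).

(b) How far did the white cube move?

3.2

From (13.5, 9.0) to (10.3, 8.8), the white cube covered √(3.2² + 0.2²) ≈ 3.2 units.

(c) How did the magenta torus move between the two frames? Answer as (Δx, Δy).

(-2.4, -0.7)

The magenta torus started near (7.9, 3.1) and ended near (5.5, 2.4).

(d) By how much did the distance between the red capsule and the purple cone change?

+1.7

They were about 1.8 units apart before and 3.5 after — 1.7 units further apart.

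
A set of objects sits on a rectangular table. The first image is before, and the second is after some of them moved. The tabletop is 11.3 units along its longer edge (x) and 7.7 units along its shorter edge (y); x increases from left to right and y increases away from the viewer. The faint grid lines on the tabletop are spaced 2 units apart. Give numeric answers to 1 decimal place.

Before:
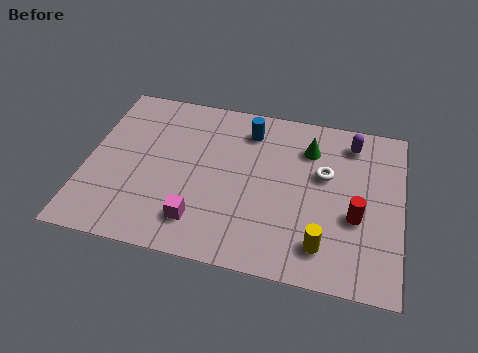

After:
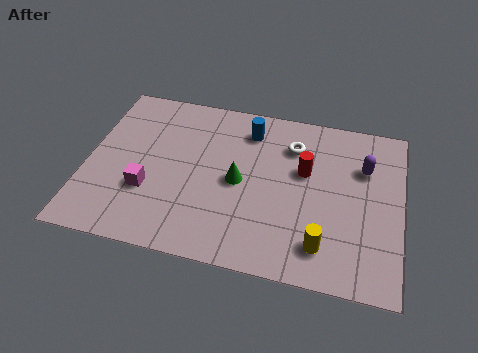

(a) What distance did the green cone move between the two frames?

3.2

From (7.9, 5.8) to (5.5, 3.7), the green cone covered √(2.4² + 2.1²) ≈ 3.2 units.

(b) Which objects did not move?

the yellow cylinder and the blue cylinder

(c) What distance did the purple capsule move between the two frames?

1.2

The purple capsule moved from about (9.4, 6.4) to (9.9, 5.3), a distance of √(0.5² + 1.1²) ≈ 1.2.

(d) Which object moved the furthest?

the green cone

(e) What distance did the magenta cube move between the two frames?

2.1

From (4.2, 1.6) to (2.3, 2.6), the magenta cube covered √(1.9² + 1.0²) ≈ 2.1 units.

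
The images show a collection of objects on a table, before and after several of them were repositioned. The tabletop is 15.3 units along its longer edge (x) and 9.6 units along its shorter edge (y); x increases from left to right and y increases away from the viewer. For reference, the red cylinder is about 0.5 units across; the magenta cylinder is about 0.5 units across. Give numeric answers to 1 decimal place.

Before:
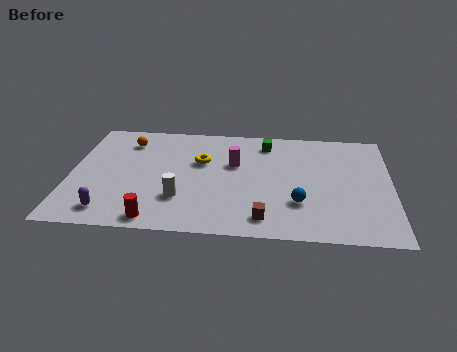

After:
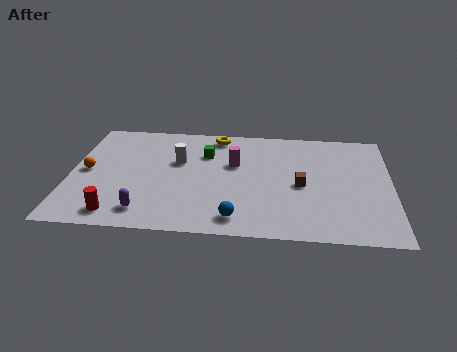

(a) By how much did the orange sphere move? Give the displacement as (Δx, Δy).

(-1.8, -2.8)

The orange sphere was at about (2.6, 7.6) and moved to about (0.8, 4.8).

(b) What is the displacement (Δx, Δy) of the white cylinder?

(-0.2, 3.2)

The white cylinder was at about (5.3, 2.8) and moved to about (5.1, 6.0).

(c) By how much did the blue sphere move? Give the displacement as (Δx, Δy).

(-2.9, -1.5)

The blue sphere started near (10.9, 2.9) and ended near (8.0, 1.4).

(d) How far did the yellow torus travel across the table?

2.5

From (6.2, 6.1) to (6.9, 8.5), the yellow torus covered √(0.7² + 2.4²) ≈ 2.5 units.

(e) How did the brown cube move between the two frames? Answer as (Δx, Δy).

(1.7, 2.9)

From the two frames, the brown cube sits at roughly (9.3, 1.5) before and (11.0, 4.4) after.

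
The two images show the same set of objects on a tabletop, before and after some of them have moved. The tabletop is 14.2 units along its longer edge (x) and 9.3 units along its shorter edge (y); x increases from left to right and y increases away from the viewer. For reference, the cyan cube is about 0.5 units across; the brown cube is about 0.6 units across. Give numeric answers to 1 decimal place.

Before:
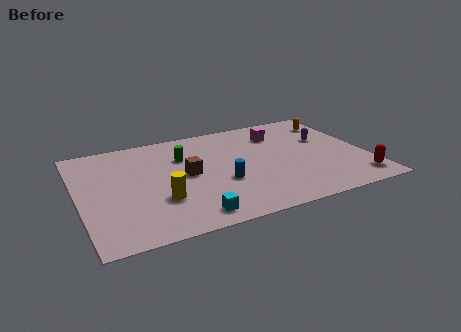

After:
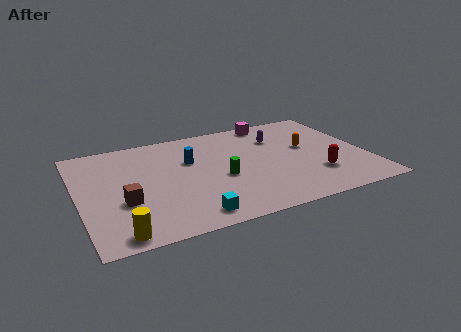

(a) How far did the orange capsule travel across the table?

2.7

The orange capsule was near (13.1, 7.4) before and (11.4, 5.3) after, so it travelled √(1.7² + 2.1²) ≈ 2.7 units.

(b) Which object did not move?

the cyan cube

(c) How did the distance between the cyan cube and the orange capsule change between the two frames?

-2.6

The distance was about 10.1 in the first image and 7.5 in the second, so they moved 2.6 units closer together.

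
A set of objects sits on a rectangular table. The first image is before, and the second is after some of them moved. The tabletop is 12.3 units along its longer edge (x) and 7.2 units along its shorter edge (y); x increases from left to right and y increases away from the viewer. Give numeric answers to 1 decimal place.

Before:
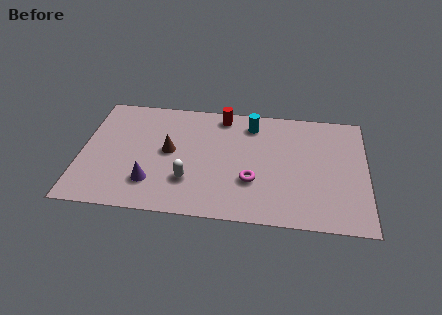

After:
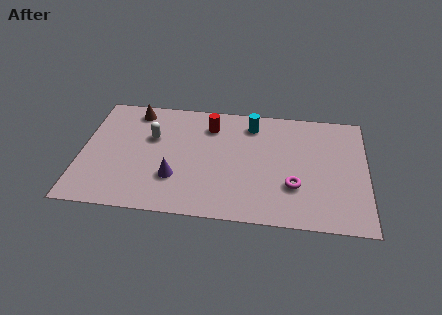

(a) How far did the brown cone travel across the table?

2.9

The brown cone moved from about (3.8, 3.8) to (2.2, 6.2), a distance of √(1.6² + 2.4²) ≈ 2.9.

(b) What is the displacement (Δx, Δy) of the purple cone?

(1.0, 0.4)

From the two frames, the purple cone sits at roughly (3.1, 1.8) before and (4.1, 2.2) after.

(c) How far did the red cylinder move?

0.9

The red cylinder moved from about (6.0, 6.3) to (5.5, 5.6), a distance of √(0.5² + 0.7²) ≈ 0.9.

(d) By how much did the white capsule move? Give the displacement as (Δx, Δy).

(-1.7, 2.5)

From the two frames, the white capsule sits at roughly (4.7, 2.1) before and (3.0, 4.6) after.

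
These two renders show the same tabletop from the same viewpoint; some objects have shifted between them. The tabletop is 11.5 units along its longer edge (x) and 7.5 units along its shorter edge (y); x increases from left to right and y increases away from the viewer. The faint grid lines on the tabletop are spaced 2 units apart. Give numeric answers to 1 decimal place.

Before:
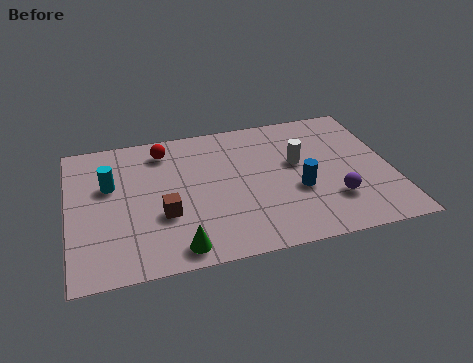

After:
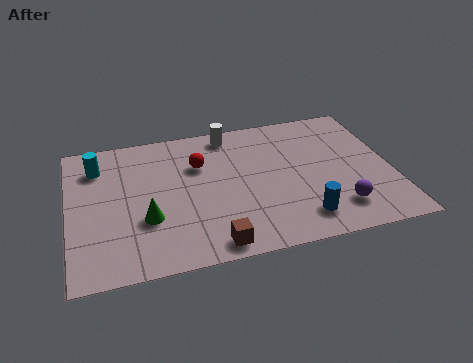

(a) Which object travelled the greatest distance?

the white cylinder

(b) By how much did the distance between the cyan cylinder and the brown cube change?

+3.6

The distance was about 2.7 in the first image and 6.3 in the second, so they moved 3.6 units further apart.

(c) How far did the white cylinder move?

3.2

The white cylinder was near (8.2, 4.4) before and (5.9, 6.6) after, so it travelled √(2.3² + 2.2²) ≈ 3.2 units.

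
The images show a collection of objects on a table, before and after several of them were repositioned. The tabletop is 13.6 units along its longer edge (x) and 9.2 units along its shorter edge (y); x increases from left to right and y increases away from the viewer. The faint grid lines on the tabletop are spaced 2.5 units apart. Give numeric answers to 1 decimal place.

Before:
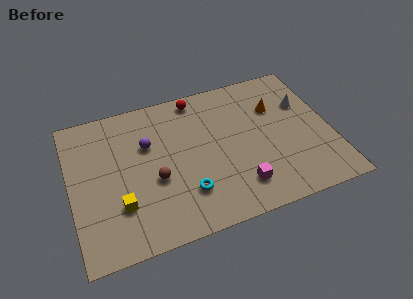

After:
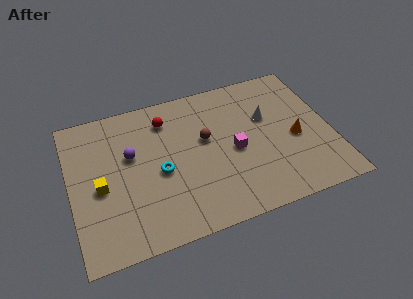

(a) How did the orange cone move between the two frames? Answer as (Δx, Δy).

(0.8, -2.3)

From the two frames, the orange cone sits at roughly (10.9, 6.3) before and (11.7, 4.0) after.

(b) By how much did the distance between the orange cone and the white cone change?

+0.7

Before: roughly 1.5 units apart; after: 2.2. That's 0.7 units further apart.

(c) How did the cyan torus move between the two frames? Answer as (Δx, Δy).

(-1.2, 1.7)

The cyan torus started near (5.8, 2.4) and ended near (4.6, 4.1).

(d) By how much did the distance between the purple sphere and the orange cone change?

+1.8

Before: roughly 6.8 units apart; after: 8.6. That's 1.8 units further apart.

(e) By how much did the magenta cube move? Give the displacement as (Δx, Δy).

(0.0, 2.3)

The magenta cube was at about (8.5, 1.9) and moved to about (8.5, 4.2).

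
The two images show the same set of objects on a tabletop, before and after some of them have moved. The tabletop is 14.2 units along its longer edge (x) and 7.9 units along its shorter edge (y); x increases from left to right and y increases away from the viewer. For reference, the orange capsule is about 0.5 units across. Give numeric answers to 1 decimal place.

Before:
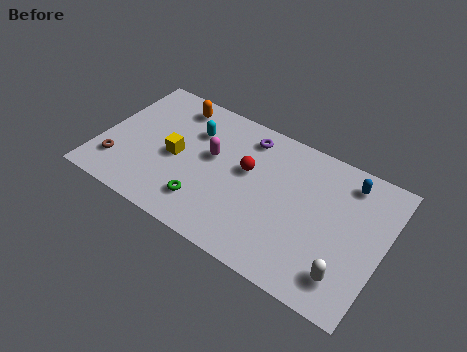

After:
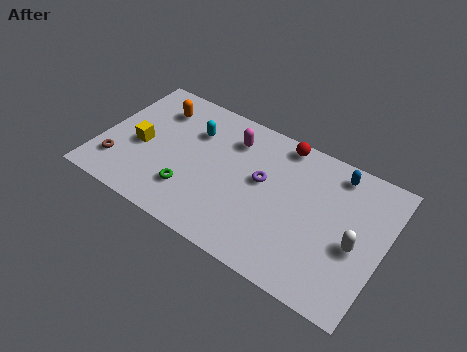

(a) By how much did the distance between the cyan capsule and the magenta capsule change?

+0.5

They were about 1.5 units apart before and 2.0 after — 0.5 units further apart.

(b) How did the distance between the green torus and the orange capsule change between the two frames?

-0.8

Before: roughly 5.5 units apart; after: 4.7. That's 0.8 units closer together.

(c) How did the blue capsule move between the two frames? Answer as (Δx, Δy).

(-0.6, 0.2)

The blue capsule started near (12.1, 6.6) and ended near (11.5, 6.8).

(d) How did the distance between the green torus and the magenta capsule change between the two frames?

+1.5

Before: roughly 2.8 units apart; after: 4.3. That's 1.5 units further apart.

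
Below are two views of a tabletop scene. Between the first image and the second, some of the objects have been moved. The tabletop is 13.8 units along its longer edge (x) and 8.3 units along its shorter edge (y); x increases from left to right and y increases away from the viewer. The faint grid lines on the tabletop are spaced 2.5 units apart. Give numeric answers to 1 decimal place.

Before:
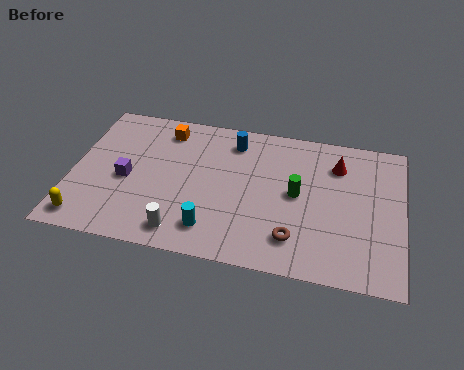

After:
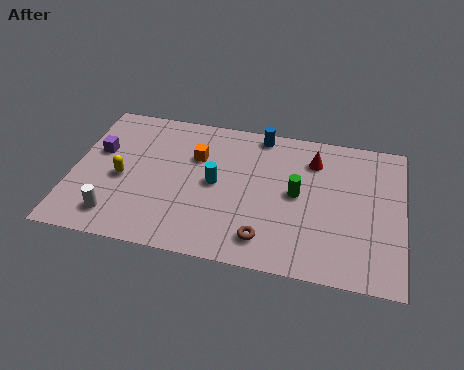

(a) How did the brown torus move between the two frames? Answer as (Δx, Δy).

(-1.2, -0.3)

The brown torus was at about (9.4, 1.8) and moved to about (8.2, 1.5).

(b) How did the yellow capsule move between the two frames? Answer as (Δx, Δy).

(1.3, 2.6)

The yellow capsule started near (0.8, 1.1) and ended near (2.1, 3.7).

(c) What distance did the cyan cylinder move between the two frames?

2.6

From (6.0, 1.6) to (6.0, 4.2), the cyan cylinder covered √(0.0² + 2.6²) ≈ 2.6 units.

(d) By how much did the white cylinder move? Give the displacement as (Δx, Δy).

(-2.8, 0.3)

The white cylinder started near (4.8, 1.2) and ended near (2.0, 1.5).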